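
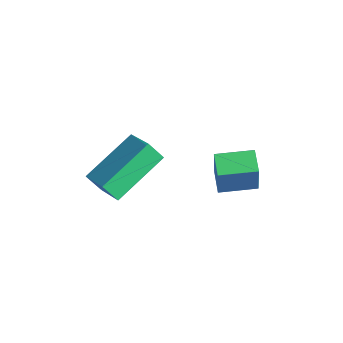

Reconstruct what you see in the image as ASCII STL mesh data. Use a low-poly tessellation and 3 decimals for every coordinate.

solid 
facet normal -0.403 -0.465 0.788
outer loop
vertex 3.125 -2.092 0.736
vertex 2.66 -0.153 1.642
vertex 1.905 -2.093 0.112
endloop
endfacet
facet normal 0.212 -0.885 -0.414
outer loop
vertex 2.24 -1.707 -0.542
vertex 3.125 -2.092 0.736
vertex 1.905 -2.093 0.112
endloop
endfacet
facet normal -0.403 -0.465 0.788
outer loop
vertex 1.905 -2.093 0.112
vertex 2.66 -0.153 1.642
vertex 1.441 -0.153 1.018
endloop
endfacet
facet normal -0.890 0.000 -0.456
outer loop
vertex 1.441 -0.153 1.018
vertex 2.24 -1.707 -0.542
vertex 1.905 -2.093 0.112
endloop
endfacet
facet normal 0.890 0.000 0.456
outer loop
vertex 3.125 -2.092 0.736
vertex 2.995 0.233 0.988
vertex 2.66 -0.153 1.642
endloop
endfacet
facet normal 0.212 -0.886 -0.413
outer loop
vertex 3.459 -1.707 0.082
vertex 3.125 -2.092 0.736
vertex 2.24 -1.707 -0.542
endloop
endfacet
facet normal 0.890 0.000 0.455
outer loop
vertex 3.459 -1.707 0.082
vertex 2.995 0.233 0.988
vertex 3.125 -2.092 0.736
endloop
endfacet
facet normal -0.212 0.885 0.414
outer loop
vertex 2.66 -0.153 1.642
vertex 2.995 0.233 0.988
vertex 1.441 -0.153 1.018
endloop
endfacet
facet normal -0.890 -0.001 -0.455
outer loop
vertex 1.775 0.232 0.364
vertex 2.24 -1.707 -0.542
vertex 1.441 -0.153 1.018
endloop
endfacet
facet normal -0.212 0.886 0.413
outer loop
vertex 1.441 -0.153 1.018
vertex 2.995 0.233 0.988
vertex 1.775 0.232 0.364
endloop
endfacet
facet normal 0.403 0.465 -0.788
outer loop
vertex 1.775 0.232 0.364
vertex 3.459 -1.707 0.082
vertex 2.24 -1.707 -0.542
endloop
endfacet
facet normal 0.403 0.465 -0.789
outer loop
vertex 2.995 0.233 0.988
vertex 3.459 -1.707 0.082
vertex 1.775 0.232 0.364
endloop
endfacet
facet normal -0.898 0.360 0.254
outer loop
vertex 3.274 1.963 0.522
vertex 3.797 3.217 0.592
vertex 2.957 2.175 -0.898
endloop
endfacet
facet normal -0.385 -0.921 -0.052
outer loop
vertex 3.783 1.843 -1.132
vertex 3.274 1.963 0.522
vertex 2.957 2.175 -0.898
endloop
endfacet
facet normal -0.898 0.360 0.254
outer loop
vertex 2.957 2.175 -0.898
vertex 3.797 3.217 0.592
vertex 3.48 3.428 -0.828
endloop
endfacet
facet normal -0.216 0.144 -0.966
outer loop
vertex 3.48 3.428 -0.828
vertex 3.783 1.843 -1.132
vertex 2.957 2.175 -0.898
endloop
endfacet
facet normal 0.216 -0.144 0.966
outer loop
vertex 3.274 1.963 0.522
vertex 4.623 2.885 0.358
vertex 3.797 3.217 0.592
endloop
endfacet
facet normal -0.384 -0.922 -0.051
outer loop
vertex 4.1 1.632 0.288
vertex 3.274 1.963 0.522
vertex 3.783 1.843 -1.132
endloop
endfacet
facet normal 0.216 -0.144 0.966
outer loop
vertex 4.1 1.632 0.288
vertex 4.623 2.885 0.358
vertex 3.274 1.963 0.522
endloop
endfacet
facet normal 0.385 0.922 0.051
outer loop
vertex 3.797 3.217 0.592
vertex 4.623 2.885 0.358
vertex 3.48 3.428 -0.828
endloop
endfacet
facet normal -0.216 0.144 -0.966
outer loop
vertex 4.306 3.097 -1.062
vertex 3.783 1.843 -1.132
vertex 3.48 3.428 -0.828
endloop
endfacet
facet normal 0.384 0.922 0.052
outer loop
vertex 3.48 3.428 -0.828
vertex 4.623 2.885 0.358
vertex 4.306 3.097 -1.062
endloop
endfacet
facet normal 0.898 -0.360 -0.254
outer loop
vertex 4.306 3.097 -1.062
vertex 4.1 1.632 0.288
vertex 3.783 1.843 -1.132
endloop
endfacet
facet normal 0.897 -0.360 -0.254
outer loop
vertex 4.623 2.885 0.358
vertex 4.1 1.632 0.288
vertex 4.306 3.097 -1.062
endloop
endfacet

endsolid


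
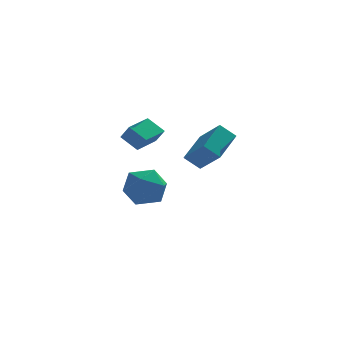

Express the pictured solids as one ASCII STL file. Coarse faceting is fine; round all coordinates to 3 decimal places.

solid 
facet normal -0.406 0.442 -0.800
outer loop
vertex -2.205 -0.837 0.875
vertex -1.373 0.203 1.028
vertex -1.527 -1.291 0.28
endloop
endfacet
facet normal -0.621 -0.776 -0.115
outer loop
vertex -1.187 -1.663 0.952
vertex -2.205 -0.837 0.875
vertex -1.527 -1.291 0.28
endloop
endfacet
facet normal -0.406 0.442 -0.800
outer loop
vertex -1.527 -1.291 0.28
vertex -1.373 0.203 1.028
vertex -0.696 -0.252 0.433
endloop
endfacet
facet normal 0.671 -0.450 -0.589
outer loop
vertex -0.696 -0.252 0.433
vertex -1.187 -1.663 0.952
vertex -1.527 -1.291 0.28
endloop
endfacet
facet normal -0.671 0.450 0.589
outer loop
vertex -2.205 -0.837 0.875
vertex -1.033 -0.169 1.7
vertex -1.373 0.203 1.028
endloop
endfacet
facet normal -0.621 -0.776 -0.113
outer loop
vertex -1.864 -1.208 1.547
vertex -2.205 -0.837 0.875
vertex -1.187 -1.663 0.952
endloop
endfacet
facet normal -0.671 0.450 0.589
outer loop
vertex -1.864 -1.208 1.547
vertex -1.033 -0.169 1.7
vertex -2.205 -0.837 0.875
endloop
endfacet
facet normal 0.622 0.775 0.115
outer loop
vertex -1.373 0.203 1.028
vertex -1.033 -0.169 1.7
vertex -0.696 -0.252 0.433
endloop
endfacet
facet normal 0.671 -0.450 -0.589
outer loop
vertex -0.355 -0.623 1.105
vertex -1.187 -1.663 0.952
vertex -0.696 -0.252 0.433
endloop
endfacet
facet normal 0.620 0.776 0.114
outer loop
vertex -0.696 -0.252 0.433
vertex -1.033 -0.169 1.7
vertex -0.355 -0.623 1.105
endloop
endfacet
facet normal 0.406 -0.442 0.800
outer loop
vertex -0.355 -0.623 1.105
vertex -1.864 -1.208 1.547
vertex -1.187 -1.663 0.952
endloop
endfacet
facet normal 0.406 -0.442 0.800
outer loop
vertex -1.033 -0.169 1.7
vertex -1.864 -1.208 1.547
vertex -0.355 -0.623 1.105
endloop
endfacet
facet normal -0.743 0.085 0.664
outer loop
vertex 1.684 -3.437 2.309
vertex 0.965 -2.558 1.391
vertex 0.914 -4.786 1.62
endloop
endfacet
facet normal 0.493 -0.602 0.628
outer loop
vertex 1.575 -4.862 1.029
vertex 1.684 -3.437 2.309
vertex 0.914 -4.786 1.62
endloop
endfacet
facet normal -0.743 0.085 0.664
outer loop
vertex 0.914 -4.786 1.62
vertex 0.965 -2.558 1.391
vertex 0.195 -3.908 0.702
endloop
endfacet
facet normal -0.453 -0.794 -0.405
outer loop
vertex 0.195 -3.908 0.702
vertex 1.575 -4.862 1.029
vertex 0.914 -4.786 1.62
endloop
endfacet
facet normal 0.453 0.794 0.405
outer loop
vertex 1.684 -3.437 2.309
vertex 1.626 -2.634 0.8
vertex 0.965 -2.558 1.391
endloop
endfacet
facet normal 0.493 -0.602 0.628
outer loop
vertex 2.345 -3.512 1.718
vertex 1.684 -3.437 2.309
vertex 1.575 -4.862 1.029
endloop
endfacet
facet normal 0.453 0.794 0.405
outer loop
vertex 2.345 -3.512 1.718
vertex 1.626 -2.634 0.8
vertex 1.684 -3.437 2.309
endloop
endfacet
facet normal -0.493 0.602 -0.629
outer loop
vertex 0.965 -2.558 1.391
vertex 1.626 -2.634 0.8
vertex 0.195 -3.908 0.702
endloop
endfacet
facet normal -0.453 -0.794 -0.406
outer loop
vertex 0.856 -3.983 0.111
vertex 1.575 -4.862 1.029
vertex 0.195 -3.908 0.702
endloop
endfacet
facet normal -0.493 0.602 -0.628
outer loop
vertex 0.195 -3.908 0.702
vertex 1.626 -2.634 0.8
vertex 0.856 -3.983 0.111
endloop
endfacet
facet normal 0.743 -0.085 -0.664
outer loop
vertex 0.856 -3.983 0.111
vertex 2.345 -3.512 1.718
vertex 1.575 -4.862 1.029
endloop
endfacet
facet normal 0.743 -0.085 -0.664
outer loop
vertex 1.626 -2.634 0.8
vertex 2.345 -3.512 1.718
vertex 0.856 -3.983 0.111
endloop
endfacet
facet normal -0.075 0.584 0.809
outer loop
vertex -1.034 2.099 -2.43
vertex -1.773 1.391 -1.988
vertex -0.685 1.256 -1.789
endloop
endfacet
facet normal 0.575 0.633 0.519
outer loop
vertex -1.034 2.099 -2.43
vertex -0.685 1.256 -1.789
vertex -0.129 1.515 -2.72
endloop
endfacet
facet normal 0.500 0.852 -0.156
outer loop
vertex -1.034 2.099 -2.43
vertex -0.129 1.515 -2.72
vertex -0.874 1.81 -3.495
endloop
endfacet
facet normal -0.198 0.938 -0.284
outer loop
vertex -1.034 2.099 -2.43
vertex -0.874 1.81 -3.495
vertex -1.89 1.733 -3.043
endloop
endfacet
facet normal -0.553 0.772 0.312
outer loop
vertex -1.034 2.099 -2.43
vertex -1.89 1.733 -3.043
vertex -1.773 1.391 -1.988
endloop
endfacet
facet normal 0.861 -0.021 0.508
outer loop
vertex -0.129 1.515 -2.72
vertex -0.685 1.256 -1.789
vertex -0.31 0.447 -2.457
endloop
endfacet
facet normal -0.191 -0.100 0.976
outer loop
vertex -0.685 1.256 -1.789
vertex -1.773 1.391 -1.988
vertex -1.326 0.37 -2.005
endloop
endfacet
facet normal -0.963 0.206 0.174
outer loop
vertex -1.773 1.391 -1.988
vertex -1.89 1.733 -3.043
vertex -2.071 0.665 -2.78
endloop
endfacet
facet normal -0.388 0.473 -0.791
outer loop
vertex -1.89 1.733 -3.043
vertex -0.874 1.81 -3.495
vertex -1.515 0.924 -3.711
endloop
endfacet
facet normal 0.740 0.334 -0.584
outer loop
vertex -0.874 1.81 -3.495
vertex -0.129 1.515 -2.72
vertex -0.427 0.789 -3.512
endloop
endfacet
facet normal 0.198 -0.938 0.284
outer loop
vertex -1.166 0.081 -3.07
vertex -0.31 0.447 -2.457
vertex -1.326 0.37 -2.005
endloop
endfacet
facet normal -0.500 -0.852 0.156
outer loop
vertex -1.166 0.081 -3.07
vertex -1.326 0.37 -2.005
vertex -2.071 0.665 -2.78
endloop
endfacet
facet normal -0.575 -0.633 -0.519
outer loop
vertex -1.166 0.081 -3.07
vertex -2.071 0.665 -2.78
vertex -1.515 0.924 -3.711
endloop
endfacet
facet normal 0.075 -0.584 -0.809
outer loop
vertex -1.166 0.081 -3.07
vertex -1.515 0.924 -3.711
vertex -0.427 0.789 -3.512
endloop
endfacet
facet normal 0.553 -0.772 -0.312
outer loop
vertex -1.166 0.081 -3.07
vertex -0.427 0.789 -3.512
vertex -0.31 0.447 -2.457
endloop
endfacet
facet normal 0.388 -0.473 0.791
outer loop
vertex -1.326 0.37 -2.005
vertex -0.31 0.447 -2.457
vertex -0.685 1.256 -1.789
endloop
endfacet
facet normal -0.740 -0.334 0.584
outer loop
vertex -2.071 0.665 -2.78
vertex -1.326 0.37 -2.005
vertex -1.773 1.391 -1.988
endloop
endfacet
facet normal -0.861 0.021 -0.508
outer loop
vertex -1.515 0.924 -3.711
vertex -2.071 0.665 -2.78
vertex -1.89 1.733 -3.043
endloop
endfacet
facet normal 0.191 0.100 -0.976
outer loop
vertex -0.427 0.789 -3.512
vertex -1.515 0.924 -3.711
vertex -0.874 1.81 -3.495
endloop
endfacet
facet normal 0.963 -0.206 -0.174
outer loop
vertex -0.31 0.447 -2.457
vertex -0.427 0.789 -3.512
vertex -0.129 1.515 -2.72
endloop
endfacet

endsolid


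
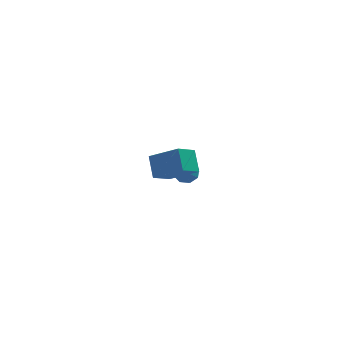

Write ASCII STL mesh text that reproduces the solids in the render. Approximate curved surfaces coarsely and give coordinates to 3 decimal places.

solid 
facet normal 0.198 0.745 -0.637
outer loop
vertex -0.801 3.904 -4.13
vertex -1.528 3.908 -4.351
vertex -1.129 4.264 -3.811
endloop
endfacet
facet normal 0.598 -0.153 0.787
outer loop
vertex -0.801 3.904 -4.13
vertex -1.129 4.264 -3.811
vertex -1.772 2.992 -3.569
endloop
endfacet
facet normal 0.198 0.745 -0.637
outer loop
vertex -1.129 4.264 -3.811
vertex -1.528 3.908 -4.351
vertex -1.69 4.415 -3.809
endloop
endfacet
facet normal 0.048 0.163 0.985
outer loop
vertex -1.129 4.264 -3.811
vertex -1.69 4.415 -3.809
vertex -1.772 2.992 -3.569
endloop
endfacet
facet normal 0.199 0.745 -0.637
outer loop
vertex -1.69 4.415 -3.809
vertex -1.528 3.908 -4.351
vertex -2.157 4.27 -4.124
endloop
endfacet
facet normal -0.587 0.167 0.792
outer loop
vertex -1.69 4.415 -3.809
vertex -2.157 4.27 -4.124
vertex -1.772 2.992 -3.569
endloop
endfacet
facet normal 0.199 0.745 -0.637
outer loop
vertex -2.157 4.27 -4.124
vertex -1.528 3.908 -4.351
vertex -2.255 3.913 -4.572
endloop
endfacet
facet normal -0.937 -0.144 0.319
outer loop
vertex -2.157 4.27 -4.124
vertex -2.255 3.913 -4.572
vertex -1.772 2.992 -3.569
endloop
endfacet
facet normal 0.198 0.746 -0.636
outer loop
vertex -2.255 3.913 -4.572
vertex -1.528 3.908 -4.351
vertex -1.928 3.553 -4.892
endloop
endfacet
facet normal -0.796 -0.586 -0.154
outer loop
vertex -2.255 3.913 -4.572
vertex -1.928 3.553 -4.892
vertex -1.772 2.992 -3.569
endloop
endfacet
facet normal 0.198 0.746 -0.636
outer loop
vertex -1.928 3.553 -4.892
vertex -1.528 3.908 -4.351
vertex -1.366 3.402 -4.894
endloop
endfacet
facet normal -0.244 -0.903 -0.354
outer loop
vertex -1.928 3.553 -4.892
vertex -1.366 3.402 -4.894
vertex -1.772 2.992 -3.569
endloop
endfacet
facet normal 0.198 0.746 -0.636
outer loop
vertex -1.366 3.402 -4.894
vertex -1.528 3.908 -4.351
vertex -0.9 3.547 -4.579
endloop
endfacet
facet normal 0.391 -0.906 -0.161
outer loop
vertex -1.366 3.402 -4.894
vertex -0.9 3.547 -4.579
vertex -1.772 2.992 -3.569
endloop
endfacet
facet normal 0.198 0.746 -0.636
outer loop
vertex -0.9 3.547 -4.579
vertex -1.528 3.908 -4.351
vertex -0.801 3.904 -4.13
endloop
endfacet
facet normal 0.740 -0.596 0.311
outer loop
vertex -0.9 3.547 -4.579
vertex -0.801 3.904 -4.13
vertex -1.772 2.992 -3.569
endloop
endfacet
facet normal -0.655 -0.569 0.497
outer loop
vertex -2.515 -4.627 1.693
vertex -2.654 -3.61 2.675
vertex -3.976 -3.839 0.671
endloop
endfacet
facet normal 0.098 -0.716 -0.691
outer loop
vertex -3.046 -3.03 -0.035
vertex -2.515 -4.627 1.693
vertex -3.976 -3.839 0.671
endloop
endfacet
facet normal -0.655 -0.569 0.497
outer loop
vertex -3.976 -3.839 0.671
vertex -2.654 -3.61 2.675
vertex -4.115 -2.822 1.652
endloop
endfacet
facet normal -0.749 0.404 -0.525
outer loop
vertex -4.115 -2.822 1.652
vertex -3.046 -3.03 -0.035
vertex -3.976 -3.839 0.671
endloop
endfacet
facet normal 0.750 -0.404 0.524
outer loop
vertex -2.515 -4.627 1.693
vertex -1.724 -2.801 1.969
vertex -2.654 -3.61 2.675
endloop
endfacet
facet normal 0.098 -0.716 -0.692
outer loop
vertex -1.585 -3.818 0.988
vertex -2.515 -4.627 1.693
vertex -3.046 -3.03 -0.035
endloop
endfacet
facet normal 0.749 -0.404 0.525
outer loop
vertex -1.585 -3.818 0.988
vertex -1.724 -2.801 1.969
vertex -2.515 -4.627 1.693
endloop
endfacet
facet normal -0.098 0.716 0.691
outer loop
vertex -2.654 -3.61 2.675
vertex -1.724 -2.801 1.969
vertex -4.115 -2.822 1.652
endloop
endfacet
facet normal -0.749 0.404 -0.525
outer loop
vertex -3.185 -2.013 0.947
vertex -3.046 -3.03 -0.035
vertex -4.115 -2.822 1.652
endloop
endfacet
facet normal -0.098 0.715 0.692
outer loop
vertex -4.115 -2.822 1.652
vertex -1.724 -2.801 1.969
vertex -3.185 -2.013 0.947
endloop
endfacet
facet normal 0.655 0.569 -0.497
outer loop
vertex -3.185 -2.013 0.947
vertex -1.585 -3.818 0.988
vertex -3.046 -3.03 -0.035
endloop
endfacet
facet normal 0.655 0.569 -0.497
outer loop
vertex -1.724 -2.801 1.969
vertex -1.585 -3.818 0.988
vertex -3.185 -2.013 0.947
endloop
endfacet

endsolid


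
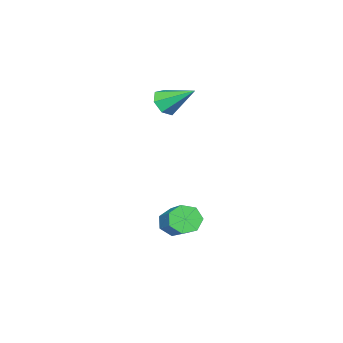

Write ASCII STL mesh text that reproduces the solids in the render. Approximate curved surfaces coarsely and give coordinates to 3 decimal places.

solid 
facet normal 0.246 -0.772 -0.586
outer loop
vertex -2.701 0.114 0.846
vertex -2.928 0.428 0.337
vertex -2.335 0.434 0.578
endloop
endfacet
facet normal 0.572 0.031 0.819
outer loop
vertex -2.701 0.114 0.846
vertex -2.335 0.434 0.578
vertex -3.292 1.572 1.203
endloop
endfacet
facet normal 0.246 -0.772 -0.586
outer loop
vertex -2.335 0.434 0.578
vertex -2.928 0.428 0.337
vertex -2.416 0.75 0.128
endloop
endfacet
facet normal 0.804 0.545 0.238
outer loop
vertex -2.335 0.434 0.578
vertex -2.416 0.75 0.128
vertex -3.292 1.572 1.203
endloop
endfacet
facet normal 0.247 -0.772 -0.585
outer loop
vertex -2.416 0.75 0.128
vertex -2.928 0.428 0.337
vertex -2.882 0.823 -0.165
endloop
endfacet
facet normal 0.362 0.859 -0.362
outer loop
vertex -2.416 0.75 0.128
vertex -2.882 0.823 -0.165
vertex -3.292 1.572 1.203
endloop
endfacet
facet normal 0.246 -0.773 -0.585
outer loop
vertex -2.882 0.823 -0.165
vertex -2.928 0.428 0.337
vertex -3.383 0.599 -0.08
endloop
endfacet
facet normal -0.420 0.737 -0.529
outer loop
vertex -2.882 0.823 -0.165
vertex -3.383 0.599 -0.08
vertex -3.292 1.572 1.203
endloop
endfacet
facet normal 0.246 -0.772 -0.586
outer loop
vertex -3.383 0.599 -0.08
vertex -2.928 0.428 0.337
vertex -3.541 0.246 0.319
endloop
endfacet
facet normal -0.953 0.271 -0.138
outer loop
vertex -3.383 0.599 -0.08
vertex -3.541 0.246 0.319
vertex -3.292 1.572 1.203
endloop
endfacet
facet normal 0.247 -0.773 -0.585
outer loop
vertex -3.541 0.246 0.319
vertex -2.928 0.428 0.337
vertex -3.238 0.031 0.731
endloop
endfacet
facet normal -0.835 -0.188 0.517
outer loop
vertex -3.541 0.246 0.319
vertex -3.238 0.031 0.731
vertex -3.292 1.572 1.203
endloop
endfacet
facet normal 0.245 -0.773 -0.586
outer loop
vertex -3.238 0.031 0.731
vertex -2.928 0.428 0.337
vertex -2.701 0.114 0.846
endloop
endfacet
facet normal -0.156 -0.294 0.943
outer loop
vertex -3.238 0.031 0.731
vertex -2.701 0.114 0.846
vertex -3.292 1.572 1.203
endloop
endfacet
facet normal -0.459 -0.698 -0.550
outer loop
vertex -0.52 2.562 -4.434
vertex -1.08 2.781 -4.245
vertex -0.74 2.953 -4.747
endloop
endfacet
facet normal 0.792 -0.041 -0.609
outer loop
vertex -0.52 2.562 -4.434
vertex -0.74 2.953 -4.747
vertex 0.439 4.02 -3.284
endloop
endfacet
facet normal 0.793 -0.043 -0.608
outer loop
vertex 0.439 4.02 -3.284
vertex -0.74 2.953 -4.747
vertex 0.22 4.411 -3.597
endloop
endfacet
facet normal 0.459 0.698 0.550
outer loop
vertex 0.439 4.02 -3.284
vertex 0.22 4.411 -3.597
vertex -0.12 4.239 -3.095
endloop
endfacet
facet normal -0.461 -0.696 -0.551
outer loop
vertex -0.74 2.953 -4.747
vertex -1.08 2.781 -4.245
vertex -1.215 3.215 -4.681
endloop
endfacet
facet normal 0.180 0.534 -0.826
outer loop
vertex -0.74 2.953 -4.747
vertex -1.215 3.215 -4.681
vertex 0.22 4.411 -3.597
endloop
endfacet
facet normal 0.180 0.533 -0.827
outer loop
vertex 0.22 4.411 -3.597
vertex -1.215 3.215 -4.681
vertex -0.256 4.673 -3.532
endloop
endfacet
facet normal 0.459 0.698 0.550
outer loop
vertex 0.22 4.411 -3.597
vertex -0.256 4.673 -3.532
vertex -0.12 4.239 -3.095
endloop
endfacet
facet normal -0.459 -0.697 -0.551
outer loop
vertex -1.215 3.215 -4.681
vertex -1.08 2.781 -4.245
vertex -1.589 3.15 -4.287
endloop
endfacet
facet normal -0.568 0.706 -0.422
outer loop
vertex -1.215 3.215 -4.681
vertex -1.589 3.15 -4.287
vertex -0.256 4.673 -3.532
endloop
endfacet
facet normal -0.568 0.706 -0.422
outer loop
vertex -0.256 4.673 -3.532
vertex -1.589 3.15 -4.287
vertex -0.63 4.608 -3.138
endloop
endfacet
facet normal 0.458 0.698 0.550
outer loop
vertex -0.256 4.673 -3.532
vertex -0.63 4.608 -3.138
vertex -0.12 4.239 -3.095
endloop
endfacet
facet normal -0.460 -0.697 -0.550
outer loop
vertex -1.589 3.15 -4.287
vertex -1.08 2.781 -4.245
vertex -1.579 2.807 -3.861
endloop
endfacet
facet normal -0.888 0.347 0.301
outer loop
vertex -1.589 3.15 -4.287
vertex -1.579 2.807 -3.861
vertex -0.63 4.608 -3.138
endloop
endfacet
facet normal -0.888 0.347 0.301
outer loop
vertex -0.63 4.608 -3.138
vertex -1.579 2.807 -3.861
vertex -0.62 4.265 -2.712
endloop
endfacet
facet normal 0.458 0.698 0.551
outer loop
vertex -0.63 4.608 -3.138
vertex -0.62 4.265 -2.712
vertex -0.12 4.239 -3.095
endloop
endfacet
facet normal -0.459 -0.698 -0.550
outer loop
vertex -1.579 2.807 -3.861
vertex -1.08 2.781 -4.245
vertex -1.193 2.445 -3.724
endloop
endfacet
facet normal -0.539 -0.273 0.797
outer loop
vertex -1.579 2.807 -3.861
vertex -1.193 2.445 -3.724
vertex -0.62 4.265 -2.712
endloop
endfacet
facet normal -0.540 -0.273 0.796
outer loop
vertex -0.62 4.265 -2.712
vertex -1.193 2.445 -3.724
vertex -0.234 3.903 -2.574
endloop
endfacet
facet normal 0.458 0.698 0.550
outer loop
vertex -0.62 4.265 -2.712
vertex -0.234 3.903 -2.574
vertex -0.12 4.239 -3.095
endloop
endfacet
facet normal -0.459 -0.698 -0.550
outer loop
vertex -1.193 2.445 -3.724
vertex -1.08 2.781 -4.245
vertex -0.722 2.336 -3.979
endloop
endfacet
facet normal 0.216 -0.688 0.693
outer loop
vertex -1.193 2.445 -3.724
vertex -0.722 2.336 -3.979
vertex -0.234 3.903 -2.574
endloop
endfacet
facet normal 0.215 -0.688 0.693
outer loop
vertex -0.234 3.903 -2.574
vertex -0.722 2.336 -3.979
vertex 0.238 3.794 -2.829
endloop
endfacet
facet normal 0.458 0.698 0.550
outer loop
vertex -0.234 3.903 -2.574
vertex 0.238 3.794 -2.829
vertex -0.12 4.239 -3.095
endloop
endfacet
facet normal -0.459 -0.698 -0.550
outer loop
vertex -0.722 2.336 -3.979
vertex -1.08 2.781 -4.245
vertex -0.52 2.562 -4.434
endloop
endfacet
facet normal 0.808 -0.585 0.068
outer loop
vertex -0.722 2.336 -3.979
vertex -0.52 2.562 -4.434
vertex 0.238 3.794 -2.829
endloop
endfacet
facet normal 0.809 -0.585 0.067
outer loop
vertex 0.238 3.794 -2.829
vertex -0.52 2.562 -4.434
vertex 0.439 4.02 -3.284
endloop
endfacet
facet normal 0.459 0.698 0.550
outer loop
vertex 0.238 3.794 -2.829
vertex 0.439 4.02 -3.284
vertex -0.12 4.239 -3.095
endloop
endfacet

endsolid


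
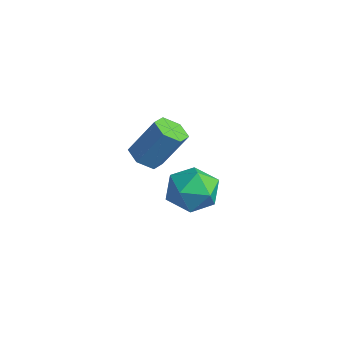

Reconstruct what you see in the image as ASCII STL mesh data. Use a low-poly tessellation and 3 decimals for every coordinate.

solid 
facet normal -0.294 -0.449 -0.844
outer loop
vertex -0.417 -3.032 2.608
vertex -0.862 -2.34 2.395
vertex -0.051 -2.415 2.152
endloop
endfacet
facet normal 0.853 -0.521 -0.020
outer loop
vertex -0.417 -3.032 2.608
vertex -0.051 -2.415 2.152
vertex 0.186 -2.113 4.338
endloop
endfacet
facet normal 0.853 -0.522 -0.020
outer loop
vertex 0.186 -2.113 4.338
vertex -0.051 -2.415 2.152
vertex 0.553 -1.496 3.882
endloop
endfacet
facet normal 0.295 0.448 0.844
outer loop
vertex 0.186 -2.113 4.338
vertex 0.553 -1.496 3.882
vertex -0.258 -1.42 4.125
endloop
endfacet
facet normal -0.294 -0.449 -0.844
outer loop
vertex -0.051 -2.415 2.152
vertex -0.862 -2.34 2.395
vertex -0.495 -1.723 1.939
endloop
endfacet
facet normal 0.800 0.367 -0.474
outer loop
vertex -0.051 -2.415 2.152
vertex -0.495 -1.723 1.939
vertex 0.553 -1.496 3.882
endloop
endfacet
facet normal 0.800 0.368 -0.474
outer loop
vertex 0.553 -1.496 3.882
vertex -0.495 -1.723 1.939
vertex 0.108 -0.803 3.67
endloop
endfacet
facet normal 0.295 0.448 0.844
outer loop
vertex 0.553 -1.496 3.882
vertex 0.108 -0.803 3.67
vertex -0.258 -1.42 4.125
endloop
endfacet
facet normal -0.295 -0.448 -0.844
outer loop
vertex -0.495 -1.723 1.939
vertex -0.862 -2.34 2.395
vertex -1.306 -1.647 2.182
endloop
endfacet
facet normal -0.053 0.889 -0.454
outer loop
vertex -0.495 -1.723 1.939
vertex -1.306 -1.647 2.182
vertex 0.108 -0.803 3.67
endloop
endfacet
facet normal -0.053 0.889 -0.454
outer loop
vertex 0.108 -0.803 3.67
vertex -1.306 -1.647 2.182
vertex -0.703 -0.728 3.912
endloop
endfacet
facet normal 0.293 0.449 0.844
outer loop
vertex 0.108 -0.803 3.67
vertex -0.703 -0.728 3.912
vertex -0.258 -1.42 4.125
endloop
endfacet
facet normal -0.295 -0.448 -0.844
outer loop
vertex -1.306 -1.647 2.182
vertex -0.862 -2.34 2.395
vertex -1.673 -2.264 2.638
endloop
endfacet
facet normal -0.853 0.522 0.020
outer loop
vertex -1.306 -1.647 2.182
vertex -1.673 -2.264 2.638
vertex -0.703 -0.728 3.912
endloop
endfacet
facet normal -0.853 0.521 0.021
outer loop
vertex -0.703 -0.728 3.912
vertex -1.673 -2.264 2.638
vertex -1.069 -1.345 4.368
endloop
endfacet
facet normal 0.294 0.449 0.844
outer loop
vertex -0.703 -0.728 3.912
vertex -1.069 -1.345 4.368
vertex -0.258 -1.42 4.125
endloop
endfacet
facet normal -0.295 -0.448 -0.844
outer loop
vertex -1.673 -2.264 2.638
vertex -0.862 -2.34 2.395
vertex -1.228 -2.957 2.85
endloop
endfacet
facet normal -0.799 -0.368 0.475
outer loop
vertex -1.673 -2.264 2.638
vertex -1.228 -2.957 2.85
vertex -1.069 -1.345 4.368
endloop
endfacet
facet normal -0.800 -0.367 0.474
outer loop
vertex -1.069 -1.345 4.368
vertex -1.228 -2.957 2.85
vertex -0.625 -2.037 4.581
endloop
endfacet
facet normal 0.294 0.449 0.844
outer loop
vertex -1.069 -1.345 4.368
vertex -0.625 -2.037 4.581
vertex -0.258 -1.42 4.125
endloop
endfacet
facet normal -0.293 -0.449 -0.844
outer loop
vertex -1.228 -2.957 2.85
vertex -0.862 -2.34 2.395
vertex -0.417 -3.032 2.608
endloop
endfacet
facet normal 0.053 -0.889 0.454
outer loop
vertex -1.228 -2.957 2.85
vertex -0.417 -3.032 2.608
vertex -0.625 -2.037 4.581
endloop
endfacet
facet normal 0.053 -0.889 0.454
outer loop
vertex -0.625 -2.037 4.581
vertex -0.417 -3.032 2.608
vertex 0.186 -2.113 4.338
endloop
endfacet
facet normal 0.295 0.448 0.844
outer loop
vertex -0.625 -2.037 4.581
vertex 0.186 -2.113 4.338
vertex -0.258 -1.42 4.125
endloop
endfacet
facet normal -0.346 0.920 0.182
outer loop
vertex 3.497 -2.212 3.24
vertex 3.227 -2.536 4.362
vertex 4.307 -2.08 4.113
endloop
endfacet
facet normal 0.176 0.936 -0.305
outer loop
vertex 3.497 -2.212 3.24
vertex 4.307 -2.08 4.113
vertex 4.644 -2.493 3.039
endloop
endfacet
facet normal -0.021 0.523 -0.852
outer loop
vertex 3.497 -2.212 3.24
vertex 4.644 -2.493 3.039
vertex 3.772 -3.204 2.625
endloop
endfacet
facet normal -0.664 0.252 -0.704
outer loop
vertex 3.497 -2.212 3.24
vertex 3.772 -3.204 2.625
vertex 2.896 -3.23 3.442
endloop
endfacet
facet normal -0.865 0.498 -0.064
outer loop
vertex 3.497 -2.212 3.24
vertex 2.896 -3.23 3.442
vertex 3.227 -2.536 4.362
endloop
endfacet
facet normal 0.760 0.650 -0.011
outer loop
vertex 4.644 -2.493 3.039
vertex 4.307 -2.08 4.113
vertex 5.084 -2.99 4.038
endloop
endfacet
facet normal -0.085 0.624 0.776
outer loop
vertex 4.307 -2.08 4.113
vertex 3.227 -2.536 4.362
vertex 4.208 -3.016 4.855
endloop
endfacet
facet normal -0.924 -0.060 0.377
outer loop
vertex 3.227 -2.536 4.362
vertex 2.896 -3.23 3.442
vertex 3.336 -3.727 4.441
endloop
endfacet
facet normal -0.599 -0.457 -0.657
outer loop
vertex 2.896 -3.23 3.442
vertex 3.772 -3.204 2.625
vertex 3.673 -4.14 3.367
endloop
endfacet
facet normal 0.441 -0.019 -0.897
outer loop
vertex 3.772 -3.204 2.625
vertex 4.644 -2.493 3.039
vertex 4.753 -3.684 3.118
endloop
endfacet
facet normal 0.664 -0.252 0.704
outer loop
vertex 4.483 -4.008 4.24
vertex 5.084 -2.99 4.038
vertex 4.208 -3.016 4.855
endloop
endfacet
facet normal 0.021 -0.523 0.852
outer loop
vertex 4.483 -4.008 4.24
vertex 4.208 -3.016 4.855
vertex 3.336 -3.727 4.441
endloop
endfacet
facet normal -0.176 -0.936 0.305
outer loop
vertex 4.483 -4.008 4.24
vertex 3.336 -3.727 4.441
vertex 3.673 -4.14 3.367
endloop
endfacet
facet normal 0.346 -0.920 -0.182
outer loop
vertex 4.483 -4.008 4.24
vertex 3.673 -4.14 3.367
vertex 4.753 -3.684 3.118
endloop
endfacet
facet normal 0.865 -0.498 0.064
outer loop
vertex 4.483 -4.008 4.24
vertex 4.753 -3.684 3.118
vertex 5.084 -2.99 4.038
endloop
endfacet
facet normal 0.599 0.457 0.657
outer loop
vertex 4.208 -3.016 4.855
vertex 5.084 -2.99 4.038
vertex 4.307 -2.08 4.113
endloop
endfacet
facet normal -0.441 0.019 0.897
outer loop
vertex 3.336 -3.727 4.441
vertex 4.208 -3.016 4.855
vertex 3.227 -2.536 4.362
endloop
endfacet
facet normal -0.760 -0.650 0.011
outer loop
vertex 3.673 -4.14 3.367
vertex 3.336 -3.727 4.441
vertex 2.896 -3.23 3.442
endloop
endfacet
facet normal 0.085 -0.624 -0.776
outer loop
vertex 4.753 -3.684 3.118
vertex 3.673 -4.14 3.367
vertex 3.772 -3.204 2.625
endloop
endfacet
facet normal 0.924 0.060 -0.377
outer loop
vertex 5.084 -2.99 4.038
vertex 4.753 -3.684 3.118
vertex 4.644 -2.493 3.039
endloop
endfacet

endsolid


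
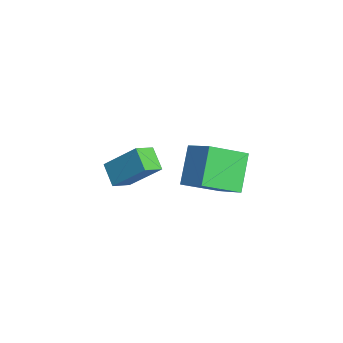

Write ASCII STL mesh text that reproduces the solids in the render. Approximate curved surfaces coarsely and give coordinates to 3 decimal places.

solid 
facet normal -0.777 -0.191 0.600
outer loop
vertex -2.734 -1.369 1.189
vertex -3.283 -0.524 0.748
vertex -3.572 -2.7 -0.32
endloop
endfacet
facet normal 0.498 -0.769 0.401
outer loop
vertex -2.577 -2.456 -1.088
vertex -2.734 -1.369 1.189
vertex -3.572 -2.7 -0.32
endloop
endfacet
facet normal -0.778 -0.191 0.599
outer loop
vertex -3.572 -2.7 -0.32
vertex -3.283 -0.524 0.748
vertex -4.12 -1.855 -0.762
endloop
endfacet
facet normal -0.384 -0.611 -0.692
outer loop
vertex -4.12 -1.855 -0.762
vertex -2.577 -2.456 -1.088
vertex -3.572 -2.7 -0.32
endloop
endfacet
facet normal 0.384 0.611 0.692
outer loop
vertex -2.734 -1.369 1.189
vertex -2.288 -0.28 -0.02
vertex -3.283 -0.524 0.748
endloop
endfacet
facet normal 0.498 -0.769 0.401
outer loop
vertex -1.74 -1.125 0.422
vertex -2.734 -1.369 1.189
vertex -2.577 -2.456 -1.088
endloop
endfacet
facet normal 0.384 0.611 0.692
outer loop
vertex -1.74 -1.125 0.422
vertex -2.288 -0.28 -0.02
vertex -2.734 -1.369 1.189
endloop
endfacet
facet normal -0.498 0.769 -0.401
outer loop
vertex -3.283 -0.524 0.748
vertex -2.288 -0.28 -0.02
vertex -4.12 -1.855 -0.762
endloop
endfacet
facet normal -0.384 -0.611 -0.692
outer loop
vertex -3.126 -1.611 -1.529
vertex -2.577 -2.456 -1.088
vertex -4.12 -1.855 -0.762
endloop
endfacet
facet normal -0.498 0.769 -0.401
outer loop
vertex -4.12 -1.855 -0.762
vertex -2.288 -0.28 -0.02
vertex -3.126 -1.611 -1.529
endloop
endfacet
facet normal 0.777 0.192 -0.600
outer loop
vertex -3.126 -1.611 -1.529
vertex -1.74 -1.125 0.422
vertex -2.577 -2.456 -1.088
endloop
endfacet
facet normal 0.777 0.190 -0.600
outer loop
vertex -2.288 -0.28 -0.02
vertex -1.74 -1.125 0.422
vertex -3.126 -1.611 -1.529
endloop
endfacet
facet normal -0.600 0.272 0.753
outer loop
vertex 0.667 0.33 3.571
vertex 1.859 1.002 4.278
vertex 0.25 2.088 2.603
endloop
endfacet
facet normal -0.774 -0.436 -0.459
outer loop
vertex 1.461 1.538 1.082
vertex 0.667 0.33 3.571
vertex 0.25 2.088 2.603
endloop
endfacet
facet normal -0.599 0.273 0.753
outer loop
vertex 0.25 2.088 2.603
vertex 1.859 1.002 4.278
vertex 1.442 2.76 3.309
endloop
endfacet
facet normal -0.204 0.858 -0.472
outer loop
vertex 1.442 2.76 3.309
vertex 1.461 1.538 1.082
vertex 0.25 2.088 2.603
endloop
endfacet
facet normal 0.203 -0.858 0.472
outer loop
vertex 0.667 0.33 3.571
vertex 3.07 0.452 2.757
vertex 1.859 1.002 4.278
endloop
endfacet
facet normal -0.774 -0.436 -0.459
outer loop
vertex 1.878 -0.22 2.051
vertex 0.667 0.33 3.571
vertex 1.461 1.538 1.082
endloop
endfacet
facet normal 0.204 -0.858 0.472
outer loop
vertex 1.878 -0.22 2.051
vertex 3.07 0.452 2.757
vertex 0.667 0.33 3.571
endloop
endfacet
facet normal 0.774 0.436 0.459
outer loop
vertex 1.859 1.002 4.278
vertex 3.07 0.452 2.757
vertex 1.442 2.76 3.309
endloop
endfacet
facet normal -0.203 0.858 -0.472
outer loop
vertex 2.653 2.21 1.789
vertex 1.461 1.538 1.082
vertex 1.442 2.76 3.309
endloop
endfacet
facet normal 0.774 0.436 0.459
outer loop
vertex 1.442 2.76 3.309
vertex 3.07 0.452 2.757
vertex 2.653 2.21 1.789
endloop
endfacet
facet normal 0.600 -0.272 -0.752
outer loop
vertex 2.653 2.21 1.789
vertex 1.878 -0.22 2.051
vertex 1.461 1.538 1.082
endloop
endfacet
facet normal 0.599 -0.272 -0.753
outer loop
vertex 3.07 0.452 2.757
vertex 1.878 -0.22 2.051
vertex 2.653 2.21 1.789
endloop
endfacet

endsolid


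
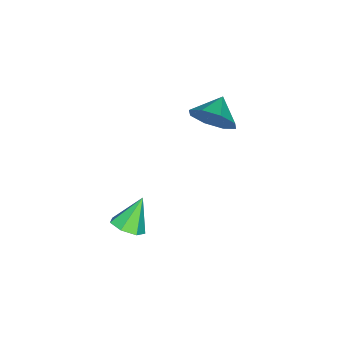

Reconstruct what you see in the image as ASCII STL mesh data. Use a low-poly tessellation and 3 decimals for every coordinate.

solid 
facet normal 0.893 0.089 -0.440
outer loop
vertex -0.894 3.006 2.906
vertex -1.249 2.453 2.074
vertex -1.222 3.48 2.336
endloop
endfacet
facet normal -0.410 0.571 0.711
outer loop
vertex -0.894 3.006 2.906
vertex -1.222 3.48 2.336
vertex -2.331 2.347 2.606
endloop
endfacet
facet normal 0.894 0.089 -0.439
outer loop
vertex -1.222 3.48 2.336
vertex -1.249 2.453 2.074
vertex -1.565 3.353 1.612
endloop
endfacet
facet normal -0.677 0.709 0.196
outer loop
vertex -1.222 3.48 2.336
vertex -1.565 3.353 1.612
vertex -2.331 2.347 2.606
endloop
endfacet
facet normal 0.894 0.088 -0.439
outer loop
vertex -1.565 3.353 1.612
vertex -1.249 2.453 2.074
vertex -1.723 2.699 1.159
endloop
endfacet
facet normal -0.876 0.399 -0.271
outer loop
vertex -1.565 3.353 1.612
vertex -1.723 2.699 1.159
vertex -2.331 2.347 2.606
endloop
endfacet
facet normal 0.894 0.088 -0.440
outer loop
vertex -1.723 2.699 1.159
vertex -1.249 2.453 2.074
vertex -1.604 1.901 1.242
endloop
endfacet
facet normal -0.891 -0.176 -0.417
outer loop
vertex -1.723 2.699 1.159
vertex -1.604 1.901 1.242
vertex -2.331 2.347 2.606
endloop
endfacet
facet normal 0.894 0.087 -0.439
outer loop
vertex -1.604 1.901 1.242
vertex -1.249 2.453 2.074
vertex -1.277 1.426 1.813
endloop
endfacet
facet normal -0.714 -0.682 -0.158
outer loop
vertex -1.604 1.901 1.242
vertex -1.277 1.426 1.813
vertex -2.331 2.347 2.606
endloop
endfacet
facet normal 0.894 0.087 -0.440
outer loop
vertex -1.277 1.426 1.813
vertex -1.249 2.453 2.074
vertex -0.933 1.553 2.537
endloop
endfacet
facet normal -0.448 -0.820 0.357
outer loop
vertex -1.277 1.426 1.813
vertex -0.933 1.553 2.537
vertex -2.331 2.347 2.606
endloop
endfacet
facet normal 0.894 0.088 -0.439
outer loop
vertex -0.933 1.553 2.537
vertex -1.249 2.453 2.074
vertex -0.775 2.208 2.99
endloop
endfacet
facet normal -0.249 -0.510 0.824
outer loop
vertex -0.933 1.553 2.537
vertex -0.775 2.208 2.99
vertex -2.331 2.347 2.606
endloop
endfacet
facet normal 0.894 0.087 -0.439
outer loop
vertex -0.775 2.208 2.99
vertex -1.249 2.453 2.074
vertex -0.894 3.006 2.906
endloop
endfacet
facet normal -0.233 0.067 0.970
outer loop
vertex -0.775 2.208 2.99
vertex -0.894 3.006 2.906
vertex -2.331 2.347 2.606
endloop
endfacet
facet normal 0.570 -0.142 -0.810
outer loop
vertex 4.052 1.978 -0.954
vertex 3.663 1.333 -1.115
vertex 3.515 2.053 -1.345
endloop
endfacet
facet normal -0.079 0.953 0.291
outer loop
vertex 4.052 1.978 -0.954
vertex 3.515 2.053 -1.345
vertex 2.797 1.547 0.115
endloop
endfacet
facet normal 0.570 -0.142 -0.810
outer loop
vertex 3.515 2.053 -1.345
vertex 3.663 1.333 -1.115
vertex 3.089 1.586 -1.563
endloop
endfacet
facet normal -0.709 0.697 -0.107
outer loop
vertex 3.515 2.053 -1.345
vertex 3.089 1.586 -1.563
vertex 2.797 1.547 0.115
endloop
endfacet
facet normal 0.570 -0.140 -0.810
outer loop
vertex 3.089 1.586 -1.563
vertex 3.663 1.333 -1.115
vertex 3.096 0.928 -1.444
endloop
endfacet
facet normal -0.984 -0.042 -0.172
outer loop
vertex 3.089 1.586 -1.563
vertex 3.096 0.928 -1.444
vertex 2.797 1.547 0.115
endloop
endfacet
facet normal 0.570 -0.140 -0.810
outer loop
vertex 3.096 0.928 -1.444
vertex 3.663 1.333 -1.115
vertex 3.529 0.575 -1.078
endloop
endfacet
facet normal -0.696 -0.703 0.146
outer loop
vertex 3.096 0.928 -1.444
vertex 3.529 0.575 -1.078
vertex 2.797 1.547 0.115
endloop
endfacet
facet normal 0.570 -0.140 -0.810
outer loop
vertex 3.529 0.575 -1.078
vertex 3.663 1.333 -1.115
vertex 4.063 0.793 -0.74
endloop
endfacet
facet normal -0.061 -0.792 0.608
outer loop
vertex 3.529 0.575 -1.078
vertex 4.063 0.793 -0.74
vertex 2.797 1.547 0.115
endloop
endfacet
facet normal 0.569 -0.141 -0.810
outer loop
vertex 4.063 0.793 -0.74
vertex 3.663 1.333 -1.115
vertex 4.296 1.417 -0.685
endloop
endfacet
facet normal 0.441 -0.241 0.865
outer loop
vertex 4.063 0.793 -0.74
vertex 4.296 1.417 -0.685
vertex 2.797 1.547 0.115
endloop
endfacet
facet normal 0.569 -0.141 -0.810
outer loop
vertex 4.296 1.417 -0.685
vertex 3.663 1.333 -1.115
vertex 4.052 1.978 -0.954
endloop
endfacet
facet normal 0.433 0.536 0.725
outer loop
vertex 4.296 1.417 -0.685
vertex 4.052 1.978 -0.954
vertex 2.797 1.547 0.115
endloop
endfacet

endsolid


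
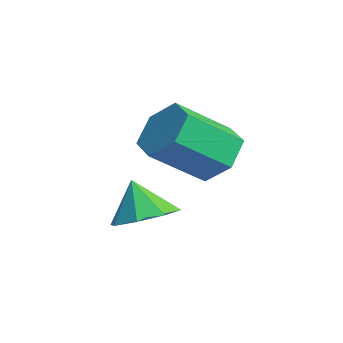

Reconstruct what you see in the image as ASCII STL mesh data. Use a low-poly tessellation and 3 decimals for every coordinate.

solid 
facet normal -0.123 0.807 -0.577
outer loop
vertex -1.276 -0.462 -1.471
vertex -1.778 -0.945 -2.04
vertex -2.166 -0.513 -1.353
endloop
endfacet
facet normal 0.073 0.587 0.806
outer loop
vertex -1.276 -0.462 -1.471
vertex -2.166 -0.513 -1.353
vertex -1.059 -1.892 -0.45
endloop
endfacet
facet normal 0.073 0.587 0.806
outer loop
vertex -1.059 -1.892 -0.45
vertex -2.166 -0.513 -1.353
vertex -1.95 -1.943 -0.332
endloop
endfacet
facet normal 0.123 -0.808 0.576
outer loop
vertex -1.059 -1.892 -0.45
vertex -1.95 -1.943 -0.332
vertex -1.562 -2.375 -1.02
endloop
endfacet
facet normal -0.123 0.807 -0.577
outer loop
vertex -2.166 -0.513 -1.353
vertex -1.778 -0.945 -2.04
vertex -2.669 -0.996 -1.922
endloop
endfacet
facet normal -0.820 0.245 0.517
outer loop
vertex -2.166 -0.513 -1.353
vertex -2.669 -0.996 -1.922
vertex -1.95 -1.943 -0.332
endloop
endfacet
facet normal -0.821 0.244 0.517
outer loop
vertex -1.95 -1.943 -0.332
vertex -2.669 -0.996 -1.922
vertex -2.452 -2.426 -0.901
endloop
endfacet
facet normal 0.123 -0.808 0.577
outer loop
vertex -1.95 -1.943 -0.332
vertex -2.452 -2.426 -0.901
vertex -1.562 -2.375 -1.02
endloop
endfacet
facet normal -0.123 0.808 -0.576
outer loop
vertex -2.669 -0.996 -1.922
vertex -1.778 -0.945 -2.04
vertex -2.281 -1.428 -2.61
endloop
endfacet
facet normal -0.894 -0.342 -0.289
outer loop
vertex -2.669 -0.996 -1.922
vertex -2.281 -1.428 -2.61
vertex -2.452 -2.426 -0.901
endloop
endfacet
facet normal -0.894 -0.342 -0.289
outer loop
vertex -2.452 -2.426 -0.901
vertex -2.281 -1.428 -2.61
vertex -2.064 -2.858 -1.589
endloop
endfacet
facet normal 0.123 -0.808 0.577
outer loop
vertex -2.452 -2.426 -0.901
vertex -2.064 -2.858 -1.589
vertex -1.562 -2.375 -1.02
endloop
endfacet
facet normal -0.123 0.808 -0.576
outer loop
vertex -2.281 -1.428 -2.61
vertex -1.778 -0.945 -2.04
vertex -1.39 -1.377 -2.728
endloop
endfacet
facet normal -0.073 -0.587 -0.806
outer loop
vertex -2.281 -1.428 -2.61
vertex -1.39 -1.377 -2.728
vertex -2.064 -2.858 -1.589
endloop
endfacet
facet normal -0.073 -0.587 -0.806
outer loop
vertex -2.064 -2.858 -1.589
vertex -1.39 -1.377 -2.728
vertex -1.174 -2.807 -1.707
endloop
endfacet
facet normal 0.123 -0.807 0.577
outer loop
vertex -2.064 -2.858 -1.589
vertex -1.174 -2.807 -1.707
vertex -1.562 -2.375 -1.02
endloop
endfacet
facet normal -0.123 0.808 -0.577
outer loop
vertex -1.39 -1.377 -2.728
vertex -1.778 -0.945 -2.04
vertex -0.888 -0.894 -2.159
endloop
endfacet
facet normal 0.821 -0.245 -0.516
outer loop
vertex -1.39 -1.377 -2.728
vertex -0.888 -0.894 -2.159
vertex -1.174 -2.807 -1.707
endloop
endfacet
facet normal 0.820 -0.245 -0.517
outer loop
vertex -1.174 -2.807 -1.707
vertex -0.888 -0.894 -2.159
vertex -0.671 -2.324 -1.138
endloop
endfacet
facet normal 0.123 -0.807 0.577
outer loop
vertex -1.174 -2.807 -1.707
vertex -0.671 -2.324 -1.138
vertex -1.562 -2.375 -1.02
endloop
endfacet
facet normal -0.123 0.808 -0.577
outer loop
vertex -0.888 -0.894 -2.159
vertex -1.778 -0.945 -2.04
vertex -1.276 -0.462 -1.471
endloop
endfacet
facet normal 0.894 0.342 0.289
outer loop
vertex -0.888 -0.894 -2.159
vertex -1.276 -0.462 -1.471
vertex -0.671 -2.324 -1.138
endloop
endfacet
facet normal 0.894 0.342 0.289
outer loop
vertex -0.671 -2.324 -1.138
vertex -1.276 -0.462 -1.471
vertex -1.059 -1.892 -0.45
endloop
endfacet
facet normal 0.123 -0.808 0.576
outer loop
vertex -0.671 -2.324 -1.138
vertex -1.059 -1.892 -0.45
vertex -1.562 -2.375 -1.02
endloop
endfacet
facet normal 0.344 0.196 -0.918
outer loop
vertex -1.039 -3.122 -3.722
vertex -1.804 -2.712 -3.921
vertex -1.025 -2.457 -3.575
endloop
endfacet
facet normal 0.580 -0.187 0.793
outer loop
vertex -1.039 -3.122 -3.722
vertex -1.025 -2.457 -3.575
vertex -2.216 -2.948 -2.819
endloop
endfacet
facet normal 0.344 0.196 -0.918
outer loop
vertex -1.025 -2.457 -3.575
vertex -1.804 -2.712 -3.921
vertex -1.466 -1.942 -3.63
endloop
endfacet
facet normal 0.366 0.403 0.839
outer loop
vertex -1.025 -2.457 -3.575
vertex -1.466 -1.942 -3.63
vertex -2.216 -2.948 -2.819
endloop
endfacet
facet normal 0.344 0.196 -0.918
outer loop
vertex -1.466 -1.942 -3.63
vertex -1.804 -2.712 -3.921
vertex -2.106 -1.878 -3.856
endloop
endfacet
facet normal -0.177 0.694 0.698
outer loop
vertex -1.466 -1.942 -3.63
vertex -2.106 -1.878 -3.856
vertex -2.216 -2.948 -2.819
endloop
endfacet
facet normal 0.344 0.196 -0.918
outer loop
vertex -2.106 -1.878 -3.856
vertex -1.804 -2.712 -3.921
vertex -2.568 -2.302 -4.12
endloop
endfacet
facet normal -0.729 0.513 0.452
outer loop
vertex -2.106 -1.878 -3.856
vertex -2.568 -2.302 -4.12
vertex -2.216 -2.948 -2.819
endloop
endfacet
facet normal 0.344 0.195 -0.918
outer loop
vertex -2.568 -2.302 -4.12
vertex -1.804 -2.712 -3.921
vertex -2.583 -2.967 -4.267
endloop
endfacet
facet normal -0.969 -0.033 0.246
outer loop
vertex -2.568 -2.302 -4.12
vertex -2.583 -2.967 -4.267
vertex -2.216 -2.948 -2.819
endloop
endfacet
facet normal 0.344 0.196 -0.918
outer loop
vertex -2.583 -2.967 -4.267
vertex -1.804 -2.712 -3.921
vertex -2.141 -3.483 -4.212
endloop
endfacet
facet normal -0.755 -0.625 0.199
outer loop
vertex -2.583 -2.967 -4.267
vertex -2.141 -3.483 -4.212
vertex -2.216 -2.948 -2.819
endloop
endfacet
facet normal 0.344 0.196 -0.918
outer loop
vertex -2.141 -3.483 -4.212
vertex -1.804 -2.712 -3.921
vertex -1.502 -3.547 -3.986
endloop
endfacet
facet normal -0.212 -0.916 0.340
outer loop
vertex -2.141 -3.483 -4.212
vertex -1.502 -3.547 -3.986
vertex -2.216 -2.948 -2.819
endloop
endfacet
facet normal 0.344 0.196 -0.918
outer loop
vertex -1.502 -3.547 -3.986
vertex -1.804 -2.712 -3.921
vertex -1.039 -3.122 -3.722
endloop
endfacet
facet normal 0.341 -0.735 0.586
outer loop
vertex -1.502 -3.547 -3.986
vertex -1.039 -3.122 -3.722
vertex -2.216 -2.948 -2.819
endloop
endfacet

endsolid


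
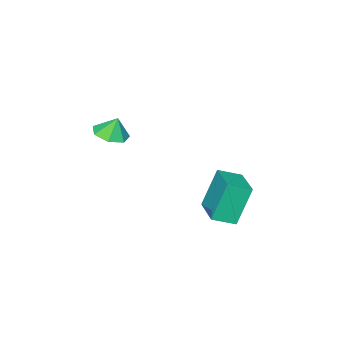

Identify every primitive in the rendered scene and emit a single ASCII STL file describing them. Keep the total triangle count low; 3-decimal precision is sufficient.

solid 
facet normal 0.186 -0.257 -0.948
outer loop
vertex 0.499 -3.49 1.096
vertex -0.334 -3.303 0.882
vertex 0.367 -2.771 0.875
endloop
endfacet
facet normal 0.653 0.330 0.682
outer loop
vertex 0.499 -3.49 1.096
vertex 0.367 -2.771 0.875
vertex -0.526 -3.037 1.858
endloop
endfacet
facet normal 0.186 -0.257 -0.948
outer loop
vertex 0.367 -2.771 0.875
vertex -0.334 -3.303 0.882
vertex -0.293 -2.452 0.659
endloop
endfacet
facet normal 0.258 0.848 0.464
outer loop
vertex 0.367 -2.771 0.875
vertex -0.293 -2.452 0.659
vertex -0.526 -3.037 1.858
endloop
endfacet
facet normal 0.186 -0.257 -0.948
outer loop
vertex -0.293 -2.452 0.659
vertex -0.334 -3.303 0.882
vertex -0.983 -2.774 0.611
endloop
endfacet
facet normal -0.418 0.846 0.332
outer loop
vertex -0.293 -2.452 0.659
vertex -0.983 -2.774 0.611
vertex -0.526 -3.037 1.858
endloop
endfacet
facet normal 0.186 -0.258 -0.948
outer loop
vertex -0.983 -2.774 0.611
vertex -0.334 -3.303 0.882
vertex -1.185 -3.494 0.767
endloop
endfacet
facet normal -0.863 0.326 0.385
outer loop
vertex -0.983 -2.774 0.611
vertex -1.185 -3.494 0.767
vertex -0.526 -3.037 1.858
endloop
endfacet
facet normal 0.186 -0.257 -0.948
outer loop
vertex -1.185 -3.494 0.767
vertex -0.334 -3.303 0.882
vertex -0.746 -4.07 1.009
endloop
endfacet
facet normal -0.745 -0.322 0.585
outer loop
vertex -1.185 -3.494 0.767
vertex -0.746 -4.07 1.009
vertex -0.526 -3.037 1.858
endloop
endfacet
facet normal 0.187 -0.257 -0.948
outer loop
vertex -0.746 -4.07 1.009
vertex -0.334 -3.303 0.882
vertex 0.003 -4.068 1.156
endloop
endfacet
facet normal -0.151 -0.608 0.779
outer loop
vertex -0.746 -4.07 1.009
vertex 0.003 -4.068 1.156
vertex -0.526 -3.037 1.858
endloop
endfacet
facet normal 0.186 -0.258 -0.948
outer loop
vertex 0.003 -4.068 1.156
vertex -0.334 -3.303 0.882
vertex 0.499 -3.49 1.096
endloop
endfacet
facet normal 0.471 -0.319 0.823
outer loop
vertex 0.003 -4.068 1.156
vertex 0.499 -3.49 1.096
vertex -0.526 -3.037 1.858
endloop
endfacet
facet normal -0.733 0.577 -0.361
outer loop
vertex -3.379 1.709 -1.058
vertex -2.314 3.234 -0.782
vertex -2.591 1.507 -2.983
endloop
endfacet
facet normal -0.566 -0.811 -0.147
outer loop
vertex -1.726 0.826 -2.558
vertex -3.379 1.709 -1.058
vertex -2.591 1.507 -2.983
endloop
endfacet
facet normal -0.733 0.577 -0.361
outer loop
vertex -2.591 1.507 -2.983
vertex -2.314 3.234 -0.782
vertex -1.526 3.032 -2.707
endloop
endfacet
facet normal 0.377 -0.096 -0.921
outer loop
vertex -1.526 3.032 -2.707
vertex -1.726 0.826 -2.558
vertex -2.591 1.507 -2.983
endloop
endfacet
facet normal -0.377 0.096 0.921
outer loop
vertex -3.379 1.709 -1.058
vertex -1.449 2.553 -0.357
vertex -2.314 3.234 -0.782
endloop
endfacet
facet normal -0.566 -0.811 -0.147
outer loop
vertex -2.514 1.028 -0.633
vertex -3.379 1.709 -1.058
vertex -1.726 0.826 -2.558
endloop
endfacet
facet normal -0.377 0.096 0.921
outer loop
vertex -2.514 1.028 -0.633
vertex -1.449 2.553 -0.357
vertex -3.379 1.709 -1.058
endloop
endfacet
facet normal 0.566 0.811 0.147
outer loop
vertex -2.314 3.234 -0.782
vertex -1.449 2.553 -0.357
vertex -1.526 3.032 -2.707
endloop
endfacet
facet normal 0.377 -0.096 -0.921
outer loop
vertex -0.661 2.351 -2.282
vertex -1.726 0.826 -2.558
vertex -1.526 3.032 -2.707
endloop
endfacet
facet normal 0.566 0.811 0.147
outer loop
vertex -1.526 3.032 -2.707
vertex -1.449 2.553 -0.357
vertex -0.661 2.351 -2.282
endloop
endfacet
facet normal 0.733 -0.577 0.361
outer loop
vertex -0.661 2.351 -2.282
vertex -2.514 1.028 -0.633
vertex -1.726 0.826 -2.558
endloop
endfacet
facet normal 0.733 -0.577 0.361
outer loop
vertex -1.449 2.553 -0.357
vertex -2.514 1.028 -0.633
vertex -0.661 2.351 -2.282
endloop
endfacet

endsolid


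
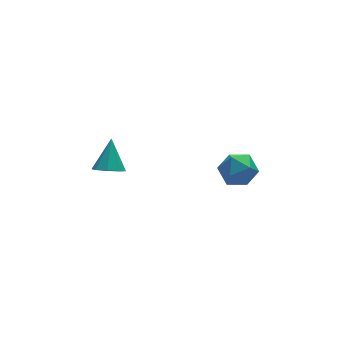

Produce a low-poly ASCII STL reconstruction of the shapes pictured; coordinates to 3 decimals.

solid 
facet normal -0.341 -0.579 -0.741
outer loop
vertex -3.035 -1.063 0.997
vertex -3.5 -0.789 0.997
vertex -3.027 -0.739 0.74
endloop
endfacet
facet normal 0.998 0.019 0.055
outer loop
vertex -3.035 -1.063 0.997
vertex -3.027 -0.739 0.74
vertex -3.1 -0.111 1.863
endloop
endfacet
facet normal -0.341 -0.579 -0.741
outer loop
vertex -3.027 -0.739 0.74
vertex -3.5 -0.789 0.997
vertex -3.297 -0.444 0.634
endloop
endfacet
facet normal 0.756 0.591 -0.281
outer loop
vertex -3.027 -0.739 0.74
vertex -3.297 -0.444 0.634
vertex -3.1 -0.111 1.863
endloop
endfacet
facet normal -0.341 -0.579 -0.741
outer loop
vertex -3.297 -0.444 0.634
vertex -3.5 -0.789 0.997
vertex -3.685 -0.351 0.74
endloop
endfacet
facet normal 0.150 0.948 -0.281
outer loop
vertex -3.297 -0.444 0.634
vertex -3.685 -0.351 0.74
vertex -3.1 -0.111 1.863
endloop
endfacet
facet normal -0.342 -0.579 -0.740
outer loop
vertex -3.685 -0.351 0.74
vertex -3.5 -0.789 0.997
vertex -3.965 -0.514 0.997
endloop
endfacet
facet normal -0.465 0.884 0.054
outer loop
vertex -3.685 -0.351 0.74
vertex -3.965 -0.514 0.997
vertex -3.1 -0.111 1.863
endloop
endfacet
facet normal -0.342 -0.578 -0.741
outer loop
vertex -3.965 -0.514 0.997
vertex -3.5 -0.789 0.997
vertex -3.972 -0.838 1.253
endloop
endfacet
facet normal -0.730 0.433 0.528
outer loop
vertex -3.965 -0.514 0.997
vertex -3.972 -0.838 1.253
vertex -3.1 -0.111 1.863
endloop
endfacet
facet normal -0.341 -0.580 -0.740
outer loop
vertex -3.972 -0.838 1.253
vertex -3.5 -0.789 0.997
vertex -3.703 -1.133 1.36
endloop
endfacet
facet normal -0.490 -0.135 0.861
outer loop
vertex -3.972 -0.838 1.253
vertex -3.703 -1.133 1.36
vertex -3.1 -0.111 1.863
endloop
endfacet
facet normal -0.343 -0.579 -0.740
outer loop
vertex -3.703 -1.133 1.36
vertex -3.5 -0.789 0.997
vertex -3.315 -1.226 1.253
endloop
endfacet
facet normal 0.119 -0.494 0.861
outer loop
vertex -3.703 -1.133 1.36
vertex -3.315 -1.226 1.253
vertex -3.1 -0.111 1.863
endloop
endfacet
facet normal -0.341 -0.578 -0.741
outer loop
vertex -3.315 -1.226 1.253
vertex -3.5 -0.789 0.997
vertex -3.035 -1.063 0.997
endloop
endfacet
facet normal 0.733 -0.430 0.528
outer loop
vertex -3.315 -1.226 1.253
vertex -3.035 -1.063 0.997
vertex -3.1 -0.111 1.863
endloop
endfacet
facet normal -0.498 0.641 0.584
outer loop
vertex 0.141 -1.111 -0.141
vertex 0.553 -1.296 0.413
vertex 0.748 -0.756 -0.013
endloop
endfacet
facet normal -0.488 0.868 -0.091
outer loop
vertex 0.141 -1.111 -0.141
vertex 0.748 -0.756 -0.013
vertex 0.569 -0.927 -0.684
endloop
endfacet
facet normal -0.788 0.363 -0.498
outer loop
vertex 0.141 -1.111 -0.141
vertex 0.569 -0.927 -0.684
vertex 0.264 -1.573 -0.673
endloop
endfacet
facet normal -0.982 -0.176 -0.074
outer loop
vertex 0.141 -1.111 -0.141
vertex 0.264 -1.573 -0.673
vertex 0.254 -1.801 0.005
endloop
endfacet
facet normal -0.803 -0.006 0.596
outer loop
vertex 0.141 -1.111 -0.141
vertex 0.254 -1.801 0.005
vertex 0.553 -1.296 0.413
endloop
endfacet
facet normal 0.194 0.937 -0.290
outer loop
vertex 0.569 -0.927 -0.684
vertex 0.748 -0.756 -0.013
vertex 1.246 -0.999 -0.465
endloop
endfacet
facet normal 0.178 0.569 0.803
outer loop
vertex 0.748 -0.756 -0.013
vertex 0.553 -1.296 0.413
vertex 1.236 -1.227 0.213
endloop
endfacet
facet normal -0.316 -0.476 0.821
outer loop
vertex 0.553 -1.296 0.413
vertex 0.254 -1.801 0.005
vertex 0.931 -1.873 0.224
endloop
endfacet
facet normal -0.605 -0.752 -0.262
outer loop
vertex 0.254 -1.801 0.005
vertex 0.264 -1.573 -0.673
vertex 0.752 -2.044 -0.447
endloop
endfacet
facet normal -0.290 0.121 -0.949
outer loop
vertex 0.264 -1.573 -0.673
vertex 0.569 -0.927 -0.684
vertex 0.947 -1.504 -0.873
endloop
endfacet
facet normal 0.982 0.176 0.074
outer loop
vertex 1.359 -1.689 -0.319
vertex 1.246 -0.999 -0.465
vertex 1.236 -1.227 0.213
endloop
endfacet
facet normal 0.788 -0.363 0.498
outer loop
vertex 1.359 -1.689 -0.319
vertex 1.236 -1.227 0.213
vertex 0.931 -1.873 0.224
endloop
endfacet
facet normal 0.488 -0.868 0.091
outer loop
vertex 1.359 -1.689 -0.319
vertex 0.931 -1.873 0.224
vertex 0.752 -2.044 -0.447
endloop
endfacet
facet normal 0.498 -0.641 -0.584
outer loop
vertex 1.359 -1.689 -0.319
vertex 0.752 -2.044 -0.447
vertex 0.947 -1.504 -0.873
endloop
endfacet
facet normal 0.803 0.006 -0.596
outer loop
vertex 1.359 -1.689 -0.319
vertex 0.947 -1.504 -0.873
vertex 1.246 -0.999 -0.465
endloop
endfacet
facet normal 0.605 0.752 0.262
outer loop
vertex 1.236 -1.227 0.213
vertex 1.246 -0.999 -0.465
vertex 0.748 -0.756 -0.013
endloop
endfacet
facet normal 0.290 -0.121 0.949
outer loop
vertex 0.931 -1.873 0.224
vertex 1.236 -1.227 0.213
vertex 0.553 -1.296 0.413
endloop
endfacet
facet normal -0.194 -0.937 0.290
outer loop
vertex 0.752 -2.044 -0.447
vertex 0.931 -1.873 0.224
vertex 0.254 -1.801 0.005
endloop
endfacet
facet normal -0.178 -0.569 -0.803
outer loop
vertex 0.947 -1.504 -0.873
vertex 0.752 -2.044 -0.447
vertex 0.264 -1.573 -0.673
endloop
endfacet
facet normal 0.316 0.476 -0.821
outer loop
vertex 1.246 -0.999 -0.465
vertex 0.947 -1.504 -0.873
vertex 0.569 -0.927 -0.684
endloop
endfacet

endsolid


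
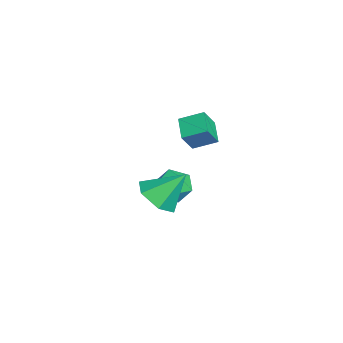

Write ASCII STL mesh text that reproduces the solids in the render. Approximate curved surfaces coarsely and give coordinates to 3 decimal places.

solid 
facet normal 0.009 -0.682 -0.731
outer loop
vertex 2.906 -4.041 0.695
vertex 2.006 -4.045 0.688
vertex 2.458 -3.473 0.16
endloop
endfacet
facet normal 0.767 0.641 0.038
outer loop
vertex 2.906 -4.041 0.695
vertex 2.458 -3.473 0.16
vertex 1.994 -3.015 1.792
endloop
endfacet
facet normal 0.008 -0.682 -0.732
outer loop
vertex 2.458 -3.473 0.16
vertex 2.006 -4.045 0.688
vertex 1.558 -3.476 0.153
endloop
endfacet
facet normal -0.001 0.963 -0.270
outer loop
vertex 2.458 -3.473 0.16
vertex 1.558 -3.476 0.153
vertex 1.994 -3.015 1.792
endloop
endfacet
facet normal 0.009 -0.681 -0.732
outer loop
vertex 1.558 -3.476 0.153
vertex 2.006 -4.045 0.688
vertex 1.107 -4.048 0.68
endloop
endfacet
facet normal -0.773 0.634 0.027
outer loop
vertex 1.558 -3.476 0.153
vertex 1.107 -4.048 0.68
vertex 1.994 -3.015 1.792
endloop
endfacet
facet normal 0.009 -0.681 -0.732
outer loop
vertex 1.107 -4.048 0.68
vertex 2.006 -4.045 0.688
vertex 1.555 -4.617 1.215
endloop
endfacet
facet normal -0.775 -0.015 0.632
outer loop
vertex 1.107 -4.048 0.68
vertex 1.555 -4.617 1.215
vertex 1.994 -3.015 1.792
endloop
endfacet
facet normal 0.009 -0.681 -0.732
outer loop
vertex 1.555 -4.617 1.215
vertex 2.006 -4.045 0.688
vertex 2.454 -4.613 1.222
endloop
endfacet
facet normal -0.006 -0.337 0.941
outer loop
vertex 1.555 -4.617 1.215
vertex 2.454 -4.613 1.222
vertex 1.994 -3.015 1.792
endloop
endfacet
facet normal 0.009 -0.681 -0.732
outer loop
vertex 2.454 -4.613 1.222
vertex 2.006 -4.045 0.688
vertex 2.906 -4.041 0.695
endloop
endfacet
facet normal 0.764 -0.010 0.645
outer loop
vertex 2.454 -4.613 1.222
vertex 2.906 -4.041 0.695
vertex 1.994 -3.015 1.792
endloop
endfacet
facet normal -0.806 0.303 0.509
outer loop
vertex -2.574 -3.039 -1.376
vertex -2.213 -3.259 -0.673
vertex -2.112 -2.5 -0.965
endloop
endfacet
facet normal -0.723 0.686 -0.087
outer loop
vertex -2.574 -3.039 -1.376
vertex -2.112 -2.5 -0.965
vertex -2.058 -2.547 -1.782
endloop
endfacet
facet normal -0.730 0.235 -0.642
outer loop
vertex -2.574 -3.039 -1.376
vertex -2.058 -2.547 -1.782
vertex -2.125 -3.336 -1.995
endloop
endfacet
facet normal -0.817 -0.426 -0.388
outer loop
vertex -2.574 -3.039 -1.376
vertex -2.125 -3.336 -1.995
vertex -2.221 -3.776 -1.31
endloop
endfacet
facet normal -0.864 -0.385 0.323
outer loop
vertex -2.574 -3.039 -1.376
vertex -2.221 -3.776 -1.31
vertex -2.213 -3.259 -0.673
endloop
endfacet
facet normal -0.080 0.995 -0.063
outer loop
vertex -2.058 -2.547 -1.782
vertex -2.112 -2.5 -0.965
vertex -1.379 -2.464 -1.33
endloop
endfacet
facet normal -0.215 0.375 0.902
outer loop
vertex -2.112 -2.5 -0.965
vertex -2.213 -3.259 -0.673
vertex -1.475 -2.904 -0.645
endloop
endfacet
facet normal -0.310 -0.736 0.601
outer loop
vertex -2.213 -3.259 -0.673
vertex -2.221 -3.776 -1.31
vertex -1.542 -3.693 -0.858
endloop
endfacet
facet normal -0.234 -0.803 -0.548
outer loop
vertex -2.221 -3.776 -1.31
vertex -2.125 -3.336 -1.995
vertex -1.488 -3.74 -1.675
endloop
endfacet
facet normal -0.092 0.267 -0.959
outer loop
vertex -2.125 -3.336 -1.995
vertex -2.058 -2.547 -1.782
vertex -1.387 -2.981 -1.967
endloop
endfacet
facet normal 0.817 0.426 0.388
outer loop
vertex -1.026 -3.201 -1.264
vertex -1.379 -2.464 -1.33
vertex -1.475 -2.904 -0.645
endloop
endfacet
facet normal 0.730 -0.235 0.642
outer loop
vertex -1.026 -3.201 -1.264
vertex -1.475 -2.904 -0.645
vertex -1.542 -3.693 -0.858
endloop
endfacet
facet normal 0.723 -0.686 0.087
outer loop
vertex -1.026 -3.201 -1.264
vertex -1.542 -3.693 -0.858
vertex -1.488 -3.74 -1.675
endloop
endfacet
facet normal 0.806 -0.303 -0.509
outer loop
vertex -1.026 -3.201 -1.264
vertex -1.488 -3.74 -1.675
vertex -1.387 -2.981 -1.967
endloop
endfacet
facet normal 0.864 0.385 -0.323
outer loop
vertex -1.026 -3.201 -1.264
vertex -1.387 -2.981 -1.967
vertex -1.379 -2.464 -1.33
endloop
endfacet
facet normal 0.234 0.803 0.548
outer loop
vertex -1.475 -2.904 -0.645
vertex -1.379 -2.464 -1.33
vertex -2.112 -2.5 -0.965
endloop
endfacet
facet normal 0.092 -0.267 0.959
outer loop
vertex -1.542 -3.693 -0.858
vertex -1.475 -2.904 -0.645
vertex -2.213 -3.259 -0.673
endloop
endfacet
facet normal 0.080 -0.995 0.063
outer loop
vertex -1.488 -3.74 -1.675
vertex -1.542 -3.693 -0.858
vertex -2.221 -3.776 -1.31
endloop
endfacet
facet normal 0.215 -0.375 -0.902
outer loop
vertex -1.387 -2.981 -1.967
vertex -1.488 -3.74 -1.675
vertex -2.125 -3.336 -1.995
endloop
endfacet
facet normal 0.310 0.736 -0.601
outer loop
vertex -1.379 -2.464 -1.33
vertex -1.387 -2.981 -1.967
vertex -2.058 -2.547 -1.782
endloop
endfacet
facet normal -0.403 0.423 -0.811
outer loop
vertex -0.069 -2.714 2.793
vertex 0.084 -1.817 3.185
vertex 0.834 -2.679 2.363
endloop
endfacet
facet normal -0.154 -0.905 -0.396
outer loop
vertex 1.236 -3.103 3.175
vertex -0.069 -2.714 2.793
vertex 0.834 -2.679 2.363
endloop
endfacet
facet normal -0.403 0.423 -0.811
outer loop
vertex 0.834 -2.679 2.363
vertex 0.084 -1.817 3.185
vertex 0.986 -1.783 2.755
endloop
endfacet
facet normal 0.903 0.035 -0.429
outer loop
vertex 0.986 -1.783 2.755
vertex 1.236 -3.103 3.175
vertex 0.834 -2.679 2.363
endloop
endfacet
facet normal -0.903 -0.034 0.429
outer loop
vertex -0.069 -2.714 2.793
vertex 0.486 -2.241 3.997
vertex 0.084 -1.817 3.185
endloop
endfacet
facet normal -0.154 -0.906 -0.395
outer loop
vertex 0.334 -3.137 3.605
vertex -0.069 -2.714 2.793
vertex 1.236 -3.103 3.175
endloop
endfacet
facet normal -0.902 -0.035 0.430
outer loop
vertex 0.334 -3.137 3.605
vertex 0.486 -2.241 3.997
vertex -0.069 -2.714 2.793
endloop
endfacet
facet normal 0.155 0.905 0.396
outer loop
vertex 0.084 -1.817 3.185
vertex 0.486 -2.241 3.997
vertex 0.986 -1.783 2.755
endloop
endfacet
facet normal 0.902 0.034 -0.430
outer loop
vertex 1.389 -2.206 3.567
vertex 1.236 -3.103 3.175
vertex 0.986 -1.783 2.755
endloop
endfacet
facet normal 0.153 0.906 0.396
outer loop
vertex 0.986 -1.783 2.755
vertex 0.486 -2.241 3.997
vertex 1.389 -2.206 3.567
endloop
endfacet
facet normal 0.403 -0.423 0.811
outer loop
vertex 1.389 -2.206 3.567
vertex 0.334 -3.137 3.605
vertex 1.236 -3.103 3.175
endloop
endfacet
facet normal 0.403 -0.423 0.811
outer loop
vertex 0.486 -2.241 3.997
vertex 0.334 -3.137 3.605
vertex 1.389 -2.206 3.567
endloop
endfacet

endsolid


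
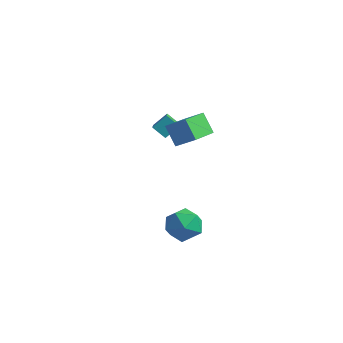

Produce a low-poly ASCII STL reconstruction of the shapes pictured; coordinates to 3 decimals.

solid 
facet normal -0.708 0.198 0.678
outer loop
vertex 3.398 2.668 -2.712
vertex 2.77 1.916 -3.148
vertex 3.451 1.656 -2.361
endloop
endfacet
facet normal -0.058 0.324 0.944
outer loop
vertex 3.398 2.668 -2.712
vertex 3.451 1.656 -2.361
vertex 4.35 2.223 -2.501
endloop
endfacet
facet normal 0.260 0.808 0.529
outer loop
vertex 3.398 2.668 -2.712
vertex 4.35 2.223 -2.501
vertex 4.225 2.834 -3.373
endloop
endfacet
facet normal -0.193 0.981 0.005
outer loop
vertex 3.398 2.668 -2.712
vertex 4.225 2.834 -3.373
vertex 3.249 2.644 -3.773
endloop
endfacet
facet normal -0.791 0.604 0.097
outer loop
vertex 3.398 2.668 -2.712
vertex 3.249 2.644 -3.773
vertex 2.77 1.916 -3.148
endloop
endfacet
facet normal 0.319 -0.282 0.905
outer loop
vertex 4.35 2.223 -2.501
vertex 3.451 1.656 -2.361
vertex 4.311 1.196 -2.807
endloop
endfacet
facet normal -0.734 -0.486 0.474
outer loop
vertex 3.451 1.656 -2.361
vertex 2.77 1.916 -3.148
vertex 3.335 1.006 -3.207
endloop
endfacet
facet normal -0.868 0.172 -0.465
outer loop
vertex 2.77 1.916 -3.148
vertex 3.249 2.644 -3.773
vertex 3.21 1.617 -4.079
endloop
endfacet
facet normal 0.100 0.782 -0.615
outer loop
vertex 3.249 2.644 -3.773
vertex 4.225 2.834 -3.373
vertex 4.109 2.184 -4.219
endloop
endfacet
facet normal 0.833 0.502 0.232
outer loop
vertex 4.225 2.834 -3.373
vertex 4.35 2.223 -2.501
vertex 4.79 1.924 -3.432
endloop
endfacet
facet normal 0.193 -0.981 -0.005
outer loop
vertex 4.162 1.172 -3.868
vertex 4.311 1.196 -2.807
vertex 3.335 1.006 -3.207
endloop
endfacet
facet normal -0.260 -0.808 -0.529
outer loop
vertex 4.162 1.172 -3.868
vertex 3.335 1.006 -3.207
vertex 3.21 1.617 -4.079
endloop
endfacet
facet normal 0.058 -0.324 -0.944
outer loop
vertex 4.162 1.172 -3.868
vertex 3.21 1.617 -4.079
vertex 4.109 2.184 -4.219
endloop
endfacet
facet normal 0.708 -0.198 -0.678
outer loop
vertex 4.162 1.172 -3.868
vertex 4.109 2.184 -4.219
vertex 4.79 1.924 -3.432
endloop
endfacet
facet normal 0.791 -0.604 -0.097
outer loop
vertex 4.162 1.172 -3.868
vertex 4.79 1.924 -3.432
vertex 4.311 1.196 -2.807
endloop
endfacet
facet normal -0.100 -0.782 0.615
outer loop
vertex 3.335 1.006 -3.207
vertex 4.311 1.196 -2.807
vertex 3.451 1.656 -2.361
endloop
endfacet
facet normal -0.833 -0.502 -0.232
outer loop
vertex 3.21 1.617 -4.079
vertex 3.335 1.006 -3.207
vertex 2.77 1.916 -3.148
endloop
endfacet
facet normal -0.319 0.282 -0.905
outer loop
vertex 4.109 2.184 -4.219
vertex 3.21 1.617 -4.079
vertex 3.249 2.644 -3.773
endloop
endfacet
facet normal 0.734 0.486 -0.474
outer loop
vertex 4.79 1.924 -3.432
vertex 4.109 2.184 -4.219
vertex 4.225 2.834 -3.373
endloop
endfacet
facet normal 0.868 -0.172 0.465
outer loop
vertex 4.311 1.196 -2.807
vertex 4.79 1.924 -3.432
vertex 4.35 2.223 -2.501
endloop
endfacet
facet normal -0.452 0.714 -0.535
outer loop
vertex 0.476 4.292 1.239
vertex 0.846 4.961 1.819
vertex 1.184 4.351 0.719
endloop
endfacet
facet normal -0.386 -0.697 -0.605
outer loop
vertex 2.114 2.879 1.821
vertex 0.476 4.292 1.239
vertex 1.184 4.351 0.719
endloop
endfacet
facet normal -0.452 0.714 -0.535
outer loop
vertex 1.184 4.351 0.719
vertex 0.846 4.961 1.819
vertex 1.554 5.02 1.3
endloop
endfacet
facet normal 0.805 0.067 -0.590
outer loop
vertex 1.554 5.02 1.3
vertex 2.114 2.879 1.821
vertex 1.184 4.351 0.719
endloop
endfacet
facet normal -0.805 -0.067 0.590
outer loop
vertex 0.476 4.292 1.239
vertex 1.776 3.489 2.921
vertex 0.846 4.961 1.819
endloop
endfacet
facet normal -0.386 -0.696 -0.605
outer loop
vertex 1.406 2.82 2.34
vertex 0.476 4.292 1.239
vertex 2.114 2.879 1.821
endloop
endfacet
facet normal -0.805 -0.067 0.590
outer loop
vertex 1.406 2.82 2.34
vertex 1.776 3.489 2.921
vertex 0.476 4.292 1.239
endloop
endfacet
facet normal 0.386 0.697 0.605
outer loop
vertex 0.846 4.961 1.819
vertex 1.776 3.489 2.921
vertex 1.554 5.02 1.3
endloop
endfacet
facet normal 0.804 0.067 -0.590
outer loop
vertex 2.484 3.548 2.401
vertex 2.114 2.879 1.821
vertex 1.554 5.02 1.3
endloop
endfacet
facet normal 0.386 0.696 0.605
outer loop
vertex 1.554 5.02 1.3
vertex 1.776 3.489 2.921
vertex 2.484 3.548 2.401
endloop
endfacet
facet normal 0.452 -0.714 0.535
outer loop
vertex 2.484 3.548 2.401
vertex 1.406 2.82 2.34
vertex 2.114 2.879 1.821
endloop
endfacet
facet normal 0.452 -0.714 0.534
outer loop
vertex 1.776 3.489 2.921
vertex 1.406 2.82 2.34
vertex 2.484 3.548 2.401
endloop
endfacet
facet normal -0.608 0.230 0.760
outer loop
vertex 3.434 2.575 3.854
vertex 3.314 4.352 3.22
vertex 2.5 2.278 3.197
endloop
endfacet
facet normal 0.063 -0.940 0.335
outer loop
vertex 3.266 1.988 2.24
vertex 3.434 2.575 3.854
vertex 2.5 2.278 3.197
endloop
endfacet
facet normal -0.608 0.230 0.760
outer loop
vertex 2.5 2.278 3.197
vertex 3.314 4.352 3.22
vertex 2.38 4.055 2.563
endloop
endfacet
facet normal -0.791 -0.252 -0.557
outer loop
vertex 2.38 4.055 2.563
vertex 3.266 1.988 2.24
vertex 2.5 2.278 3.197
endloop
endfacet
facet normal 0.791 0.252 0.557
outer loop
vertex 3.434 2.575 3.854
vertex 4.08 4.062 2.263
vertex 3.314 4.352 3.22
endloop
endfacet
facet normal 0.063 -0.940 0.335
outer loop
vertex 4.2 2.285 2.897
vertex 3.434 2.575 3.854
vertex 3.266 1.988 2.24
endloop
endfacet
facet normal 0.791 0.252 0.557
outer loop
vertex 4.2 2.285 2.897
vertex 4.08 4.062 2.263
vertex 3.434 2.575 3.854
endloop
endfacet
facet normal -0.063 0.940 -0.335
outer loop
vertex 3.314 4.352 3.22
vertex 4.08 4.062 2.263
vertex 2.38 4.055 2.563
endloop
endfacet
facet normal -0.791 -0.252 -0.557
outer loop
vertex 3.146 3.765 1.606
vertex 3.266 1.988 2.24
vertex 2.38 4.055 2.563
endloop
endfacet
facet normal -0.063 0.940 -0.335
outer loop
vertex 2.38 4.055 2.563
vertex 4.08 4.062 2.263
vertex 3.146 3.765 1.606
endloop
endfacet
facet normal 0.608 -0.230 -0.760
outer loop
vertex 3.146 3.765 1.606
vertex 4.2 2.285 2.897
vertex 3.266 1.988 2.24
endloop
endfacet
facet normal 0.608 -0.230 -0.760
outer loop
vertex 4.08 4.062 2.263
vertex 4.2 2.285 2.897
vertex 3.146 3.765 1.606
endloop
endfacet

endsolid


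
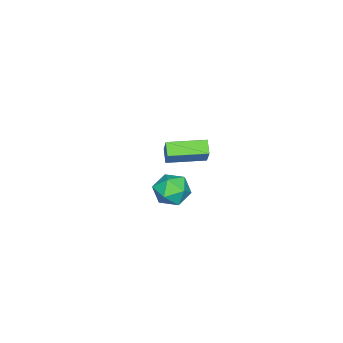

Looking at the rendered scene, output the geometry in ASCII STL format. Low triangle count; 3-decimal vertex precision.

solid 
facet normal -0.546 0.838 -0.006
outer loop
vertex -3.793 -2.405 -0.971
vertex -3.124 -1.961 0.151
vertex -3.192 -2.017 -1.483
endloop
endfacet
facet normal -0.485 -0.322 -0.813
outer loop
vertex -2.056 -3.759 -1.471
vertex -3.793 -2.405 -0.971
vertex -3.192 -2.017 -1.483
endloop
endfacet
facet normal -0.547 0.837 -0.006
outer loop
vertex -3.192 -2.017 -1.483
vertex -3.124 -1.961 0.151
vertex -2.523 -1.572 -0.362
endloop
endfacet
facet normal 0.683 0.441 -0.583
outer loop
vertex -2.523 -1.572 -0.362
vertex -2.056 -3.759 -1.471
vertex -3.192 -2.017 -1.483
endloop
endfacet
facet normal -0.683 -0.441 0.582
outer loop
vertex -3.793 -2.405 -0.971
vertex -1.988 -3.703 0.163
vertex -3.124 -1.961 0.151
endloop
endfacet
facet normal -0.485 -0.322 -0.813
outer loop
vertex -2.657 -4.148 -0.958
vertex -3.793 -2.405 -0.971
vertex -2.056 -3.759 -1.471
endloop
endfacet
facet normal -0.683 -0.441 0.583
outer loop
vertex -2.657 -4.148 -0.958
vertex -1.988 -3.703 0.163
vertex -3.793 -2.405 -0.971
endloop
endfacet
facet normal 0.485 0.322 0.813
outer loop
vertex -3.124 -1.961 0.151
vertex -1.988 -3.703 0.163
vertex -2.523 -1.572 -0.362
endloop
endfacet
facet normal 0.683 0.441 -0.582
outer loop
vertex -1.387 -3.315 -0.349
vertex -2.056 -3.759 -1.471
vertex -2.523 -1.572 -0.362
endloop
endfacet
facet normal 0.485 0.322 0.813
outer loop
vertex -2.523 -1.572 -0.362
vertex -1.988 -3.703 0.163
vertex -1.387 -3.315 -0.349
endloop
endfacet
facet normal 0.547 -0.837 0.005
outer loop
vertex -1.387 -3.315 -0.349
vertex -2.657 -4.148 -0.958
vertex -2.056 -3.759 -1.471
endloop
endfacet
facet normal 0.546 -0.838 0.006
outer loop
vertex -1.988 -3.703 0.163
vertex -2.657 -4.148 -0.958
vertex -1.387 -3.315 -0.349
endloop
endfacet
facet normal -0.853 0.509 0.113
outer loop
vertex 2.91 0.04 1.098
vertex 2.414 -0.811 1.185
vertex 2.783 -0.37 1.989
endloop
endfacet
facet normal -0.300 0.882 0.363
outer loop
vertex 2.91 0.04 1.098
vertex 2.783 -0.37 1.989
vertex 3.656 0.027 1.746
endloop
endfacet
facet normal 0.166 0.971 -0.171
outer loop
vertex 2.91 0.04 1.098
vertex 3.656 0.027 1.746
vertex 3.826 -0.17 0.793
endloop
endfacet
facet normal -0.100 0.653 -0.751
outer loop
vertex 2.91 0.04 1.098
vertex 3.826 -0.17 0.793
vertex 3.058 -0.687 0.446
endloop
endfacet
facet normal -0.731 0.367 -0.575
outer loop
vertex 2.91 0.04 1.098
vertex 3.058 -0.687 0.446
vertex 2.414 -0.811 1.185
endloop
endfacet
facet normal 0.018 0.493 0.870
outer loop
vertex 3.656 0.027 1.746
vertex 2.783 -0.37 1.989
vertex 3.622 -0.833 2.234
endloop
endfacet
facet normal -0.878 -0.112 0.465
outer loop
vertex 2.783 -0.37 1.989
vertex 2.414 -0.811 1.185
vertex 2.854 -1.35 1.887
endloop
endfacet
facet normal -0.679 -0.342 -0.649
outer loop
vertex 2.414 -0.811 1.185
vertex 3.058 -0.687 0.446
vertex 3.024 -1.547 0.934
endloop
endfacet
facet normal 0.340 0.122 -0.933
outer loop
vertex 3.058 -0.687 0.446
vertex 3.826 -0.17 0.793
vertex 3.897 -1.15 0.691
endloop
endfacet
facet normal 0.771 0.637 0.006
outer loop
vertex 3.826 -0.17 0.793
vertex 3.656 0.027 1.746
vertex 4.266 -0.709 1.495
endloop
endfacet
facet normal 0.100 -0.653 0.751
outer loop
vertex 3.77 -1.56 1.582
vertex 3.622 -0.833 2.234
vertex 2.854 -1.35 1.887
endloop
endfacet
facet normal -0.166 -0.971 0.171
outer loop
vertex 3.77 -1.56 1.582
vertex 2.854 -1.35 1.887
vertex 3.024 -1.547 0.934
endloop
endfacet
facet normal 0.300 -0.882 -0.363
outer loop
vertex 3.77 -1.56 1.582
vertex 3.024 -1.547 0.934
vertex 3.897 -1.15 0.691
endloop
endfacet
facet normal 0.853 -0.509 -0.113
outer loop
vertex 3.77 -1.56 1.582
vertex 3.897 -1.15 0.691
vertex 4.266 -0.709 1.495
endloop
endfacet
facet normal 0.731 -0.367 0.575
outer loop
vertex 3.77 -1.56 1.582
vertex 4.266 -0.709 1.495
vertex 3.622 -0.833 2.234
endloop
endfacet
facet normal -0.340 -0.122 0.933
outer loop
vertex 2.854 -1.35 1.887
vertex 3.622 -0.833 2.234
vertex 2.783 -0.37 1.989
endloop
endfacet
facet normal -0.771 -0.637 -0.006
outer loop
vertex 3.024 -1.547 0.934
vertex 2.854 -1.35 1.887
vertex 2.414 -0.811 1.185
endloop
endfacet
facet normal -0.018 -0.493 -0.870
outer loop
vertex 3.897 -1.15 0.691
vertex 3.024 -1.547 0.934
vertex 3.058 -0.687 0.446
endloop
endfacet
facet normal 0.878 0.112 -0.465
outer loop
vertex 4.266 -0.709 1.495
vertex 3.897 -1.15 0.691
vertex 3.826 -0.17 0.793
endloop
endfacet
facet normal 0.679 0.342 0.649
outer loop
vertex 3.622 -0.833 2.234
vertex 4.266 -0.709 1.495
vertex 3.656 0.027 1.746
endloop
endfacet

endsolid
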